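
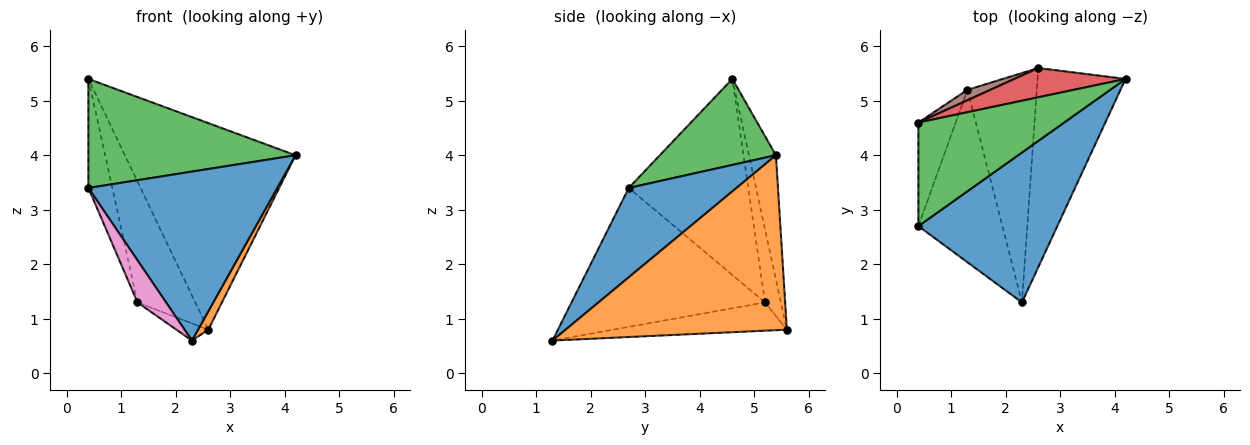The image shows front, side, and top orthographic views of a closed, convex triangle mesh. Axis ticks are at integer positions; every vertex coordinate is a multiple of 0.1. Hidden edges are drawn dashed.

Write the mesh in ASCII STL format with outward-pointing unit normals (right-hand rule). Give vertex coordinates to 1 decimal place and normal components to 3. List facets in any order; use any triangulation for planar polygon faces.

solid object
 facet normal 0.392 -0.688 0.610
  outer loop
   vertex 2.3 1.3 0.6
   vertex 4.2 5.4 4.0
   vertex 0.4 2.7 3.4
  endloop
 endfacet
 facet normal 0.893 -0.041 -0.449
  outer loop
   vertex 2.6 5.6 0.8
   vertex 4.2 5.4 4.0
   vertex 2.3 1.3 0.6
  endloop
 endfacet
 facet normal 0.376 -0.672 0.638
  outer loop
   vertex 0.4 4.6 5.4
   vertex 0.4 2.7 3.4
   vertex 4.2 5.4 4.0
  endloop
 endfacet
 facet normal -0.155 0.978 0.139
  outer loop
   vertex 0.4 4.6 5.4
   vertex 4.2 5.4 4.0
   vertex 2.6 5.6 0.8
  endloop
 endfacet
 facet normal -0.964 0.193 -0.183
  outer loop
   vertex 1.3 5.2 1.3
   vertex 0.4 2.7 3.4
   vertex 0.4 4.6 5.4
  endloop
 endfacet
 facet normal -0.264 0.961 0.083
  outer loop
   vertex 1.3 5.2 1.3
   vertex 0.4 4.6 5.4
   vertex 2.6 5.6 0.8
  endloop
 endfacet
 facet normal -0.849 -0.126 -0.513
  outer loop
   vertex 1.3 5.2 1.3
   vertex 2.3 1.3 0.6
   vertex 0.4 2.7 3.4
  endloop
 endfacet
 facet normal -0.377 0.069 -0.924
  outer loop
   vertex 1.3 5.2 1.3
   vertex 2.6 5.6 0.8
   vertex 2.3 1.3 0.6
  endloop
 endfacet
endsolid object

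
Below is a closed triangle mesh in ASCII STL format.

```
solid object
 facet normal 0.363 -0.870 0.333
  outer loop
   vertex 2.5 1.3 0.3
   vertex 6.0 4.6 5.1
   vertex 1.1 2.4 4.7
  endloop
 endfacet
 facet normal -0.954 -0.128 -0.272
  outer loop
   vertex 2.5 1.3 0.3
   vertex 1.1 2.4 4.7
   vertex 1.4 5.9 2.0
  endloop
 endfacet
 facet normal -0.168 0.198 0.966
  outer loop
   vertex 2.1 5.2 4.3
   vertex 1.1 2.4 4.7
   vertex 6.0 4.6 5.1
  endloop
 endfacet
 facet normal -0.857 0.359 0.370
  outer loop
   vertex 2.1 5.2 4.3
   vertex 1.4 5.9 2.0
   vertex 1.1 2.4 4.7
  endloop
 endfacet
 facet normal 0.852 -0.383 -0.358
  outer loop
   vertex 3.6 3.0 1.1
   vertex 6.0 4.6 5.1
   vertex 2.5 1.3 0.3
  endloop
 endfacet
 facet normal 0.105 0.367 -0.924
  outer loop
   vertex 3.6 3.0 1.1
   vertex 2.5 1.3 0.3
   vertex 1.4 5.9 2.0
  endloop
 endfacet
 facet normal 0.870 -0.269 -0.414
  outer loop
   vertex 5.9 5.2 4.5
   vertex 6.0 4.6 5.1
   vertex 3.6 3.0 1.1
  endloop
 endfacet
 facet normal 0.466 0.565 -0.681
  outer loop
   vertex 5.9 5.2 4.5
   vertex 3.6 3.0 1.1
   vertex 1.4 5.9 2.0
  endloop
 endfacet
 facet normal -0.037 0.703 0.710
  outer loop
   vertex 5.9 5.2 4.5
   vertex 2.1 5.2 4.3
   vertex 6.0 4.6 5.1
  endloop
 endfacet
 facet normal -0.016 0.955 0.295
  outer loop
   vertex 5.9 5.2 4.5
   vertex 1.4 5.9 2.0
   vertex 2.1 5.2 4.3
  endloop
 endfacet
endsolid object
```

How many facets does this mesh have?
10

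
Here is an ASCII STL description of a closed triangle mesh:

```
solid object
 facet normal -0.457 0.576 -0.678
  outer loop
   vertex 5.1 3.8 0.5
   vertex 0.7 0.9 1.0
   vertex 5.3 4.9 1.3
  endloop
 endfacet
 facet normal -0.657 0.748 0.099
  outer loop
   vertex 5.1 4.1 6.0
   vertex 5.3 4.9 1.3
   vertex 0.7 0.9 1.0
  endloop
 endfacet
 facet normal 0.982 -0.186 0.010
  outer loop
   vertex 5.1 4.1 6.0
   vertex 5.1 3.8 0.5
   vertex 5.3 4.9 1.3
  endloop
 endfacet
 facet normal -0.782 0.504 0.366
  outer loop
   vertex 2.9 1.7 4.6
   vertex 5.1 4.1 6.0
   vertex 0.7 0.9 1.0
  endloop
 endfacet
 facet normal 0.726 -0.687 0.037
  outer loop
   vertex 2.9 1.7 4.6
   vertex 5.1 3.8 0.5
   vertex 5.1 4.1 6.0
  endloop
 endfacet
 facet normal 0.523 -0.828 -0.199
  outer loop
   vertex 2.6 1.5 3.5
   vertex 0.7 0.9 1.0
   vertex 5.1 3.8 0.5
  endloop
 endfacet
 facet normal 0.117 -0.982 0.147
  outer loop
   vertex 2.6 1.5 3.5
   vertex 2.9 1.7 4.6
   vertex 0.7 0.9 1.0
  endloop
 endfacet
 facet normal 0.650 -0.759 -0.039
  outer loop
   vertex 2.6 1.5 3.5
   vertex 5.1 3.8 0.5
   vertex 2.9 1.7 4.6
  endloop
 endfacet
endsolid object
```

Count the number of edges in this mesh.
12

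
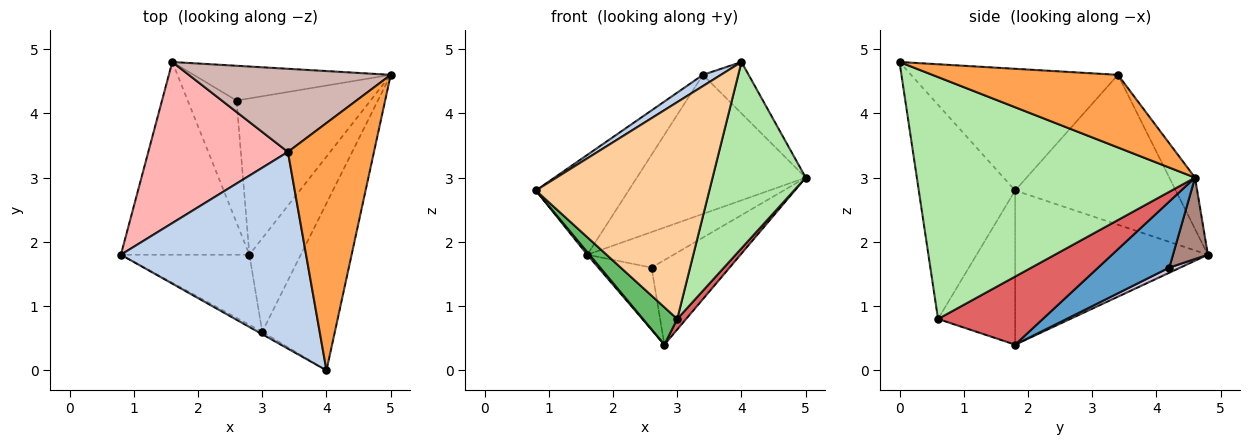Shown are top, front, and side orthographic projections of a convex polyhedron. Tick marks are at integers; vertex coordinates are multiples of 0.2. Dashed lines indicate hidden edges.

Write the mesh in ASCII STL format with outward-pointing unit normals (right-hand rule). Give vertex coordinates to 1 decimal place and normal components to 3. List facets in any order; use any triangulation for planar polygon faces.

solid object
 facet normal 0.398 0.437 -0.807
  outer loop
   vertex 2.6 4.2 1.6
   vertex 5.0 4.6 3.0
   vertex 2.8 1.8 0.4
  endloop
 endfacet
 facet normal -0.549 -0.048 0.835
  outer loop
   vertex 3.4 3.4 4.6
   vertex 0.8 1.8 2.8
   vertex 4.0 0.0 4.8
  endloop
 endfacet
 facet normal 0.637 0.157 0.755
  outer loop
   vertex 3.4 3.4 4.6
   vertex 4.0 0.0 4.8
   vertex 5.0 4.6 3.0
  endloop
 endfacet
 facet normal -0.486 -0.874 -0.010
  outer loop
   vertex 3.0 0.6 0.8
   vertex 4.0 0.0 4.8
   vertex 0.8 1.8 2.8
  endloop
 endfacet
 facet normal -0.727 -0.323 -0.606
  outer loop
   vertex 3.0 0.6 0.8
   vertex 0.8 1.8 2.8
   vertex 2.8 1.8 0.4
  endloop
 endfacet
 facet normal 0.912 -0.305 -0.274
  outer loop
   vertex 3.0 0.6 0.8
   vertex 5.0 4.6 3.0
   vertex 4.0 0.0 4.8
  endloop
 endfacet
 facet normal 0.796 -0.068 -0.601
  outer loop
   vertex 3.0 0.6 0.8
   vertex 2.8 1.8 0.4
   vertex 5.0 4.6 3.0
  endloop
 endfacet
 facet normal -0.674 0.389 0.628
  outer loop
   vertex 1.6 4.8 1.8
   vertex 0.8 1.8 2.8
   vertex 3.4 3.4 4.6
  endloop
 endfacet
 facet normal -0.768 -0.009 -0.640
  outer loop
   vertex 1.6 4.8 1.8
   vertex 2.8 1.8 0.4
   vertex 0.8 1.8 2.8
  endloop
 endfacet
 facet normal 0.093 0.451 -0.887
  outer loop
   vertex 1.6 4.8 1.8
   vertex 2.6 4.2 1.6
   vertex 2.8 1.8 0.4
  endloop
 endfacet
 facet normal 0.278 0.687 -0.672
  outer loop
   vertex 1.6 4.8 1.8
   vertex 5.0 4.6 3.0
   vertex 2.6 4.2 1.6
  endloop
 endfacet
 facet normal -0.130 0.851 0.509
  outer loop
   vertex 1.6 4.8 1.8
   vertex 3.4 3.4 4.6
   vertex 5.0 4.6 3.0
  endloop
 endfacet
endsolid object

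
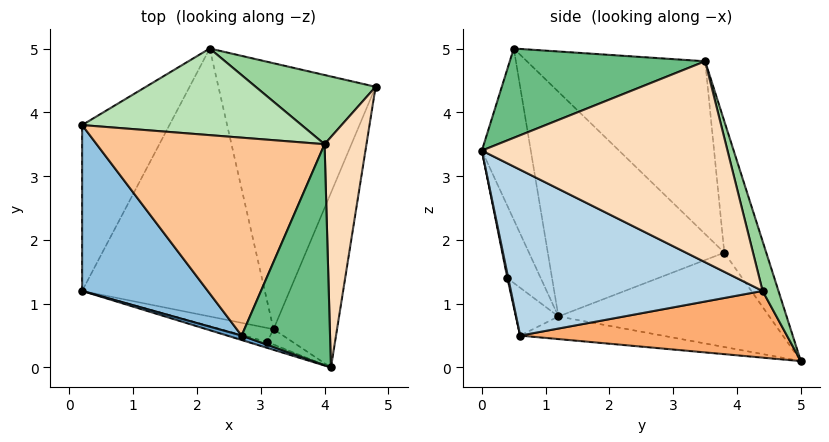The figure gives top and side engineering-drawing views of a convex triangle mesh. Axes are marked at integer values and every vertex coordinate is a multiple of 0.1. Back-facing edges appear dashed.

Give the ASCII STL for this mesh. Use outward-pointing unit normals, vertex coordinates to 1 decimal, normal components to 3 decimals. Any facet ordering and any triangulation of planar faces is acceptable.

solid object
 facet normal -0.310 -0.950 0.026
  outer loop
   vertex 2.7 0.5 5.0
   vertex 0.2 1.2 0.8
   vertex 4.1 0.0 3.4
  endloop
 endfacet
 facet normal -0.858 -0.185 0.480
  outer loop
   vertex 0.2 3.8 1.8
   vertex 0.2 1.2 0.8
   vertex 2.7 0.5 5.0
  endloop
 endfacet
 facet normal 0.888 -0.311 -0.340
  outer loop
   vertex 3.2 0.6 0.5
   vertex 4.8 4.4 1.2
   vertex 4.1 0.0 3.4
  endloop
 endfacet
 facet normal -0.710 0.253 -0.657
  outer loop
   vertex 2.2 5.0 0.1
   vertex 0.2 1.2 0.8
   vertex 0.2 3.8 1.8
  endloop
 endfacet
 facet normal -0.122 -0.117 -0.986
  outer loop
   vertex 2.2 5.0 0.1
   vertex 3.2 0.6 0.5
   vertex 0.2 1.2 0.8
  endloop
 endfacet
 facet normal 0.391 0.005 -0.921
  outer loop
   vertex 2.2 5.0 0.1
   vertex 4.8 4.4 1.2
   vertex 3.2 0.6 0.5
  endloop
 endfacet
 facet normal -0.576 0.300 0.760
  outer loop
   vertex 4.0 3.5 4.8
   vertex 0.2 3.8 1.8
   vertex 2.7 0.5 5.0
  endloop
 endfacet
 facet normal 0.978 -0.054 0.204
  outer loop
   vertex 4.0 3.5 4.8
   vertex 4.1 0.0 3.4
   vertex 4.8 4.4 1.2
  endloop
 endfacet
 facet normal 0.688 -0.253 0.681
  outer loop
   vertex 4.0 3.5 4.8
   vertex 2.7 0.5 5.0
   vertex 4.1 0.0 3.4
  endloop
 endfacet
 facet normal 0.109 0.958 0.264
  outer loop
   vertex 4.0 3.5 4.8
   vertex 4.8 4.4 1.2
   vertex 2.2 5.0 0.1
  endloop
 endfacet
 facet normal -0.223 0.901 0.373
  outer loop
   vertex 4.0 3.5 4.8
   vertex 2.2 5.0 0.1
   vertex 0.2 3.8 1.8
  endloop
 endfacet
 facet normal -0.252 -0.965 -0.067
  outer loop
   vertex 3.1 0.4 1.4
   vertex 4.1 0.0 3.4
   vertex 0.2 1.2 0.8
  endloop
 endfacet
 facet normal -0.213 -0.948 -0.234
  outer loop
   vertex 3.1 0.4 1.4
   vertex 0.2 1.2 0.8
   vertex 3.2 0.6 0.5
  endloop
 endfacet
 facet normal 0.036 -0.976 -0.213
  outer loop
   vertex 3.1 0.4 1.4
   vertex 3.2 0.6 0.5
   vertex 4.1 0.0 3.4
  endloop
 endfacet
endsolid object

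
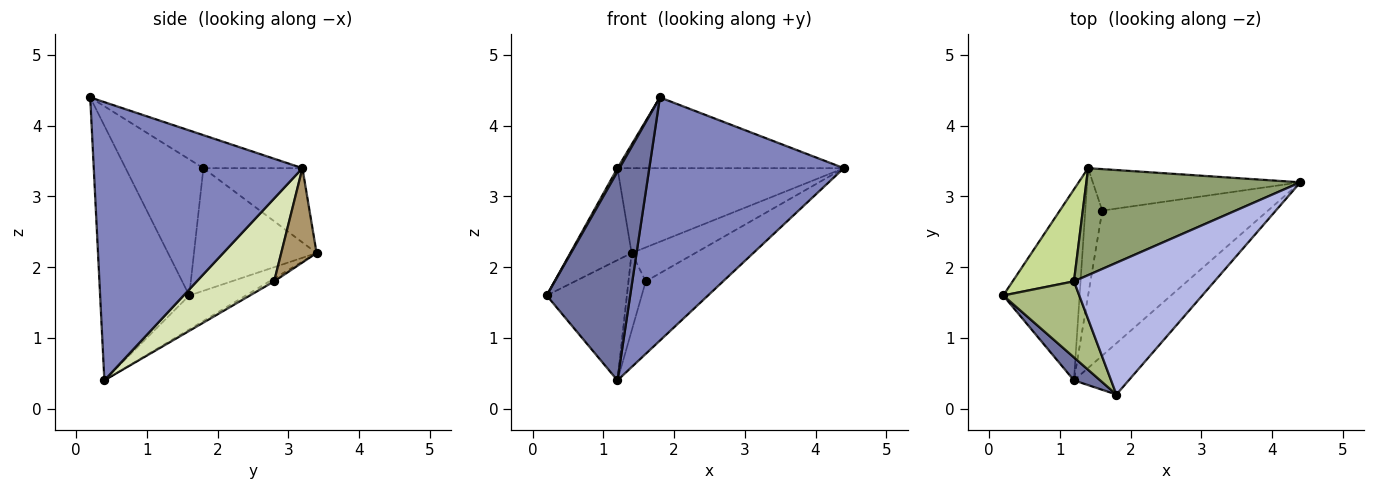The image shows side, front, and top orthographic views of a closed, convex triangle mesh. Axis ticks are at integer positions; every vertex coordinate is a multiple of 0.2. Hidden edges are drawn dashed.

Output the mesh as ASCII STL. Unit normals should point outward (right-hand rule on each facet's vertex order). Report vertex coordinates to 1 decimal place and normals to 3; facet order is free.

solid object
 facet normal -0.728 -0.682 0.075
  outer loop
   vertex 1.2 0.4 0.4
   vertex 1.8 0.2 4.4
   vertex 0.2 1.6 1.6
  endloop
 endfacet
 facet normal 0.724 -0.675 -0.142
  outer loop
   vertex 1.2 0.4 0.4
   vertex 4.4 3.2 3.4
   vertex 1.8 0.2 4.4
  endloop
 endfacet
 facet normal -0.352 0.499 -0.792
  outer loop
   vertex 1.4 3.4 2.2
   vertex 1.2 0.4 0.4
   vertex 0.2 1.6 1.6
  endloop
 endfacet
 facet normal -0.203 0.463 0.863
  outer loop
   vertex 1.2 1.8 3.4
   vertex 1.8 0.2 4.4
   vertex 4.4 3.2 3.4
  endloop
 endfacet
 facet normal -0.262 0.600 0.756
  outer loop
   vertex 1.2 1.8 3.4
   vertex 4.4 3.2 3.4
   vertex 1.4 3.4 2.2
  endloop
 endfacet
 facet normal -0.873 -0.023 0.487
  outer loop
   vertex 1.2 1.8 3.4
   vertex 0.2 1.6 1.6
   vertex 1.8 0.2 4.4
  endloop
 endfacet
 facet normal -0.816 0.408 0.408
  outer loop
   vertex 1.2 1.8 3.4
   vertex 1.4 3.4 2.2
   vertex 0.2 1.6 1.6
  endloop
 endfacet
 facet normal 0.408 0.408 -0.816
  outer loop
   vertex 1.6 2.8 1.8
   vertex 4.4 3.2 3.4
   vertex 1.2 0.4 0.4
  endloop
 endfacet
 facet normal 0.332 0.597 -0.730
  outer loop
   vertex 1.6 2.8 1.8
   vertex 1.4 3.4 2.2
   vertex 4.4 3.2 3.4
  endloop
 endfacet
 facet normal -0.141 0.516 -0.845
  outer loop
   vertex 1.6 2.8 1.8
   vertex 1.2 0.4 0.4
   vertex 1.4 3.4 2.2
  endloop
 endfacet
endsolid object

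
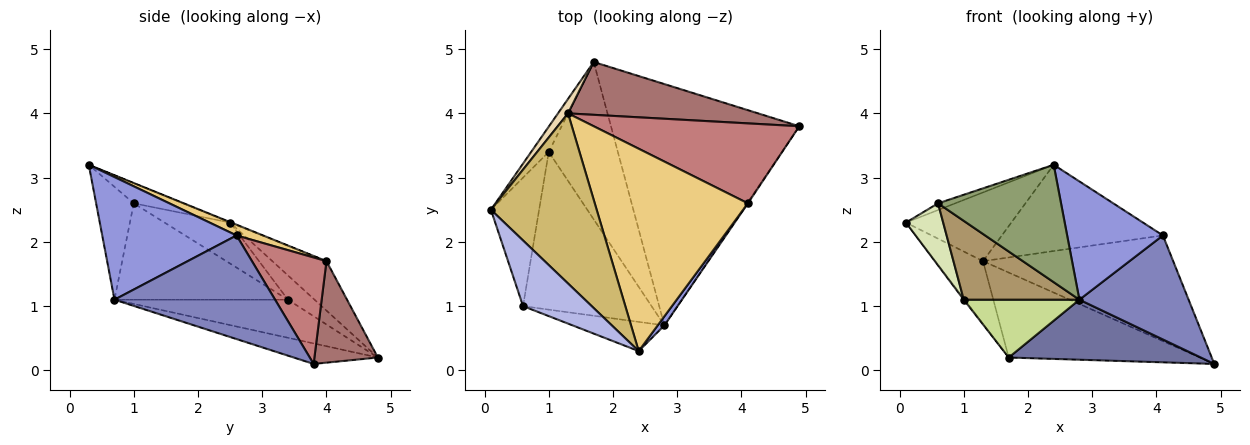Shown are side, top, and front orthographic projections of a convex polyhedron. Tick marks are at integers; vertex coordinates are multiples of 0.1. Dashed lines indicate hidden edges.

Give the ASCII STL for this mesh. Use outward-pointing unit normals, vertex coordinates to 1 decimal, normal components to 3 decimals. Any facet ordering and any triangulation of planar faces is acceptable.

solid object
 facet normal -0.105 -0.240 -0.965
  outer loop
   vertex 2.8 0.7 1.1
   vertex 1.7 4.8 0.2
   vertex 4.9 3.8 0.1
  endloop
 endfacet
 facet normal 0.827 -0.562 -0.007
  outer loop
   vertex 4.1 2.6 2.1
   vertex 2.8 0.7 1.1
   vertex 4.9 3.8 0.1
  endloop
 endfacet
 facet normal 0.813 -0.580 0.044
  outer loop
   vertex 4.1 2.6 2.1
   vertex 2.4 0.3 3.2
   vertex 2.8 0.7 1.1
  endloop
 endfacet
 facet normal -0.280 0.098 0.955
  outer loop
   vertex 0.6 1.0 2.6
   vertex 2.4 0.3 3.2
   vertex 0.1 2.5 2.3
  endloop
 endfacet
 facet normal -0.285 -0.930 -0.231
  outer loop
   vertex 0.6 1.0 2.6
   vertex 2.8 0.7 1.1
   vertex 2.4 0.3 3.2
  endloop
 endfacet
 facet normal -0.810 0.028 -0.586
  outer loop
   vertex 1.0 3.4 1.1
   vertex 0.1 2.5 2.3
   vertex 1.7 4.8 0.2
  endloop
 endfacet
 facet normal -0.459 -0.306 -0.834
  outer loop
   vertex 1.0 3.4 1.1
   vertex 1.7 4.8 0.2
   vertex 2.8 0.7 1.1
  endloop
 endfacet
 facet normal -0.608 -0.346 -0.715
  outer loop
   vertex 1.0 3.4 1.1
   vertex 0.6 1.0 2.6
   vertex 0.1 2.5 2.3
  endloop
 endfacet
 facet normal -0.557 -0.371 -0.743
  outer loop
   vertex 1.0 3.4 1.1
   vertex 2.8 0.7 1.1
   vertex 0.6 1.0 2.6
  endloop
 endfacet
 facet normal -0.005 0.375 0.927
  outer loop
   vertex 1.3 4.0 1.7
   vertex 0.1 2.5 2.3
   vertex 2.4 0.3 3.2
  endloop
 endfacet
 facet normal 0.065 0.391 0.918
  outer loop
   vertex 1.3 4.0 1.7
   vertex 2.4 0.3 3.2
   vertex 4.1 2.6 2.1
  endloop
 endfacet
 facet normal -0.742 0.654 0.151
  outer loop
   vertex 1.3 4.0 1.7
   vertex 1.7 4.8 0.2
   vertex 0.1 2.5 2.3
  endloop
 endfacet
 facet normal 0.271 0.817 0.508
  outer loop
   vertex 1.3 4.0 1.7
   vertex 4.9 3.8 0.1
   vertex 1.7 4.8 0.2
  endloop
 endfacet
 facet normal 0.298 0.761 0.576
  outer loop
   vertex 1.3 4.0 1.7
   vertex 4.1 2.6 2.1
   vertex 4.9 3.8 0.1
  endloop
 endfacet
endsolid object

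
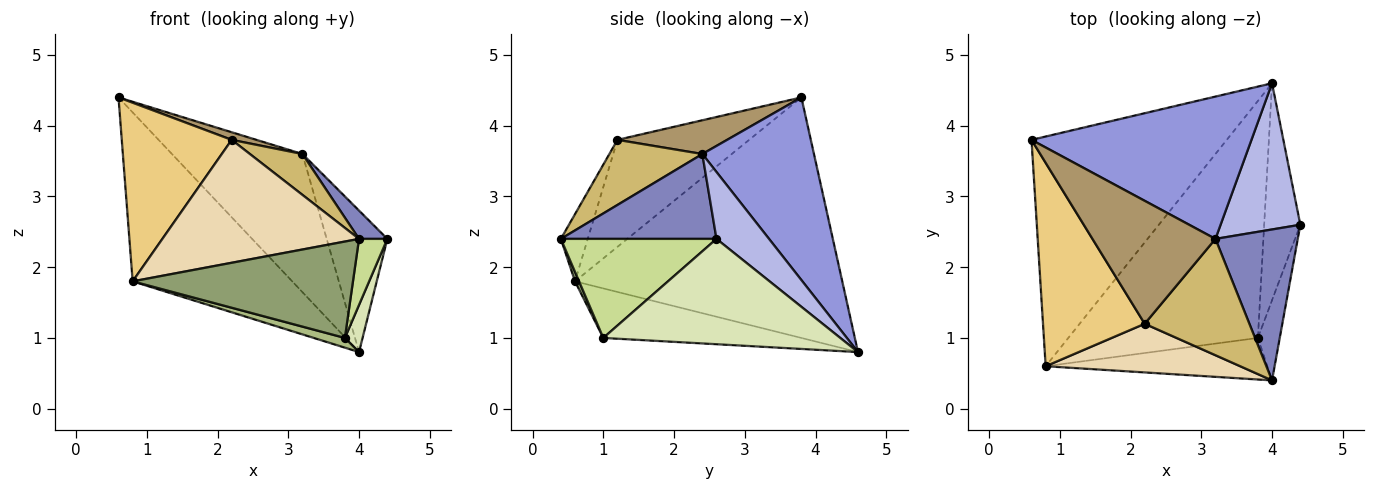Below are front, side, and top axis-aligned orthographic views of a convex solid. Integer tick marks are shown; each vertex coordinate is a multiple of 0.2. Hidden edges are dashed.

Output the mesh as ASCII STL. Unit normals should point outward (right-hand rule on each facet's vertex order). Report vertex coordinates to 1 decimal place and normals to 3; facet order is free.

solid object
 facet normal -0.704 0.421 -0.572
  outer loop
   vertex 0.8 0.6 1.8
   vertex 0.6 3.8 4.4
   vertex 4.0 4.6 0.8
  endloop
 endfacet
 facet normal 0.712 -0.129 0.690
  outer loop
   vertex 3.2 2.4 3.6
   vertex 4.0 0.4 2.4
   vertex 4.4 2.6 2.4
  endloop
 endfacet
 facet normal 0.512 0.598 0.616
  outer loop
   vertex 3.2 2.4 3.6
   vertex 4.0 4.6 0.8
   vertex 0.6 3.8 4.4
  endloop
 endfacet
 facet normal 0.516 0.596 0.615
  outer loop
   vertex 3.2 2.4 3.6
   vertex 4.4 2.6 2.4
   vertex 4.0 4.6 0.8
  endloop
 endfacet
 facet normal 0.017 -0.918 -0.396
  outer loop
   vertex 3.8 1.0 1.0
   vertex 4.0 0.4 2.4
   vertex 0.8 0.6 1.8
  endloop
 endfacet
 facet normal -0.253 -0.040 -0.967
  outer loop
   vertex 3.8 1.0 1.0
   vertex 0.8 0.6 1.8
   vertex 4.0 4.6 0.8
  endloop
 endfacet
 facet normal 0.961 -0.175 -0.212
  outer loop
   vertex 3.8 1.0 1.0
   vertex 4.4 2.6 2.4
   vertex 4.0 0.4 2.4
  endloop
 endfacet
 facet normal 0.943 -0.070 -0.324
  outer loop
   vertex 3.8 1.0 1.0
   vertex 4.0 4.6 0.8
   vertex 4.4 2.6 2.4
  endloop
 endfacet
 facet normal 0.264 -0.060 0.963
  outer loop
   vertex 2.2 1.2 3.8
   vertex 3.2 2.4 3.6
   vertex 0.6 3.8 4.4
  endloop
 endfacet
 facet normal 0.506 -0.286 0.814
  outer loop
   vertex 2.2 1.2 3.8
   vertex 4.0 0.4 2.4
   vertex 3.2 2.4 3.6
  endloop
 endfacet
 facet normal -0.620 -0.518 0.589
  outer loop
   vertex 2.2 1.2 3.8
   vertex 0.6 3.8 4.4
   vertex 0.8 0.6 1.8
  endloop
 endfacet
 facet normal -0.126 -0.922 0.365
  outer loop
   vertex 2.2 1.2 3.8
   vertex 0.8 0.6 1.8
   vertex 4.0 0.4 2.4
  endloop
 endfacet
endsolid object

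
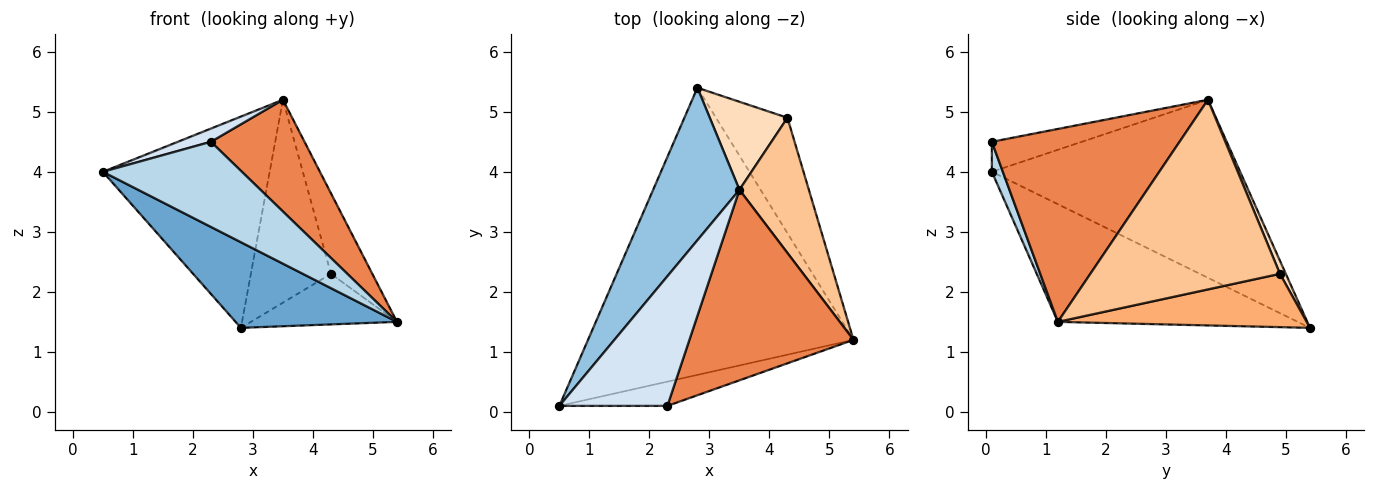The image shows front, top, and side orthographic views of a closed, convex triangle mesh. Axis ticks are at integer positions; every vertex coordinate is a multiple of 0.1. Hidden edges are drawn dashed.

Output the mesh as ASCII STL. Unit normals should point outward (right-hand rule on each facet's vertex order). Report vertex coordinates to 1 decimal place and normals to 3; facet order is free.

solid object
 facet normal -0.391 -0.263 -0.882
  outer loop
   vertex 2.8 5.4 1.4
   vertex 5.4 1.2 1.5
   vertex 0.5 0.1 4.0
  endloop
 endfacet
 facet normal -0.770 0.517 0.373
  outer loop
   vertex 3.5 3.7 5.2
   vertex 2.8 5.4 1.4
   vertex 0.5 0.1 4.0
  endloop
 endfacet
 facet normal 0.076 -0.959 -0.273
  outer loop
   vertex 2.3 0.1 4.5
   vertex 0.5 0.1 4.0
   vertex 5.4 1.2 1.5
  endloop
 endfacet
 facet normal -0.266 -0.098 0.959
  outer loop
   vertex 2.3 0.1 4.5
   vertex 3.5 3.7 5.2
   vertex 0.5 0.1 4.0
  endloop
 endfacet
 facet normal 0.712 -0.355 0.606
  outer loop
   vertex 2.3 0.1 4.5
   vertex 5.4 1.2 1.5
   vertex 3.5 3.7 5.2
  endloop
 endfacet
 facet normal 0.564 0.331 -0.756
  outer loop
   vertex 4.3 4.9 2.3
   vertex 5.4 1.2 1.5
   vertex 2.8 5.4 1.4
  endloop
 endfacet
 facet normal 0.920 0.201 0.337
  outer loop
   vertex 4.3 4.9 2.3
   vertex 3.5 3.7 5.2
   vertex 5.4 1.2 1.5
  endloop
 endfacet
 facet normal 0.067 0.915 0.397
  outer loop
   vertex 4.3 4.9 2.3
   vertex 2.8 5.4 1.4
   vertex 3.5 3.7 5.2
  endloop
 endfacet
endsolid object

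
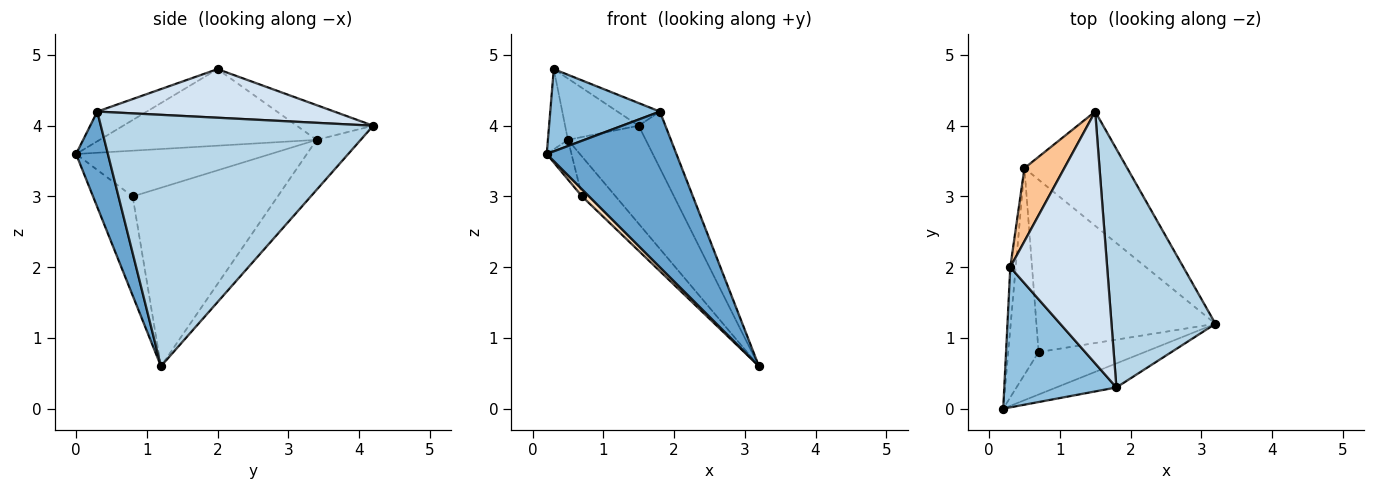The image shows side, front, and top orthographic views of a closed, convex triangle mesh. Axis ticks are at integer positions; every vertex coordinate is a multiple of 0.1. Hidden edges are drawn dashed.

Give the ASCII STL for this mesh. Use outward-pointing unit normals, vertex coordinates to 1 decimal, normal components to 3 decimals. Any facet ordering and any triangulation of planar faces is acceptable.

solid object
 facet normal 0.236 -0.960 -0.148
  outer loop
   vertex 1.8 0.3 4.2
   vertex 0.2 0.0 3.6
   vertex 3.2 1.2 0.6
  endloop
 endfacet
 facet normal -0.223 -0.493 0.841
  outer loop
   vertex 1.8 0.3 4.2
   vertex 0.3 2.0 4.8
   vertex 0.2 0.0 3.6
  endloop
 endfacet
 facet normal 0.920 0.090 0.380
  outer loop
   vertex 1.8 0.3 4.2
   vertex 3.2 1.2 0.6
   vertex 1.5 4.2 4.0
  endloop
 endfacet
 facet normal 0.447 0.080 0.891
  outer loop
   vertex 1.8 0.3 4.2
   vertex 1.5 4.2 4.0
   vertex 0.3 2.0 4.8
  endloop
 endfacet
 facet normal -0.346 0.611 -0.712
  outer loop
   vertex 0.5 3.4 3.8
   vertex 1.5 4.2 4.0
   vertex 3.2 1.2 0.6
  endloop
 endfacet
 facet normal -0.993 0.092 -0.070
  outer loop
   vertex 0.5 3.4 3.8
   vertex 0.2 0.0 3.6
   vertex 0.3 2.0 4.8
  endloop
 endfacet
 facet normal -0.555 0.535 0.637
  outer loop
   vertex 0.5 3.4 3.8
   vertex 0.3 2.0 4.8
   vertex 1.5 4.2 4.0
  endloop
 endfacet
 facet normal -0.677 -0.121 -0.726
  outer loop
   vertex 0.7 0.8 3.0
   vertex 3.2 1.2 0.6
   vertex 0.2 0.0 3.6
  endloop
 endfacet
 facet normal -0.829 0.105 -0.550
  outer loop
   vertex 0.7 0.8 3.0
   vertex 0.2 0.0 3.6
   vertex 0.5 3.4 3.8
  endloop
 endfacet
 facet normal -0.697 0.161 -0.699
  outer loop
   vertex 0.7 0.8 3.0
   vertex 0.5 3.4 3.8
   vertex 3.2 1.2 0.6
  endloop
 endfacet
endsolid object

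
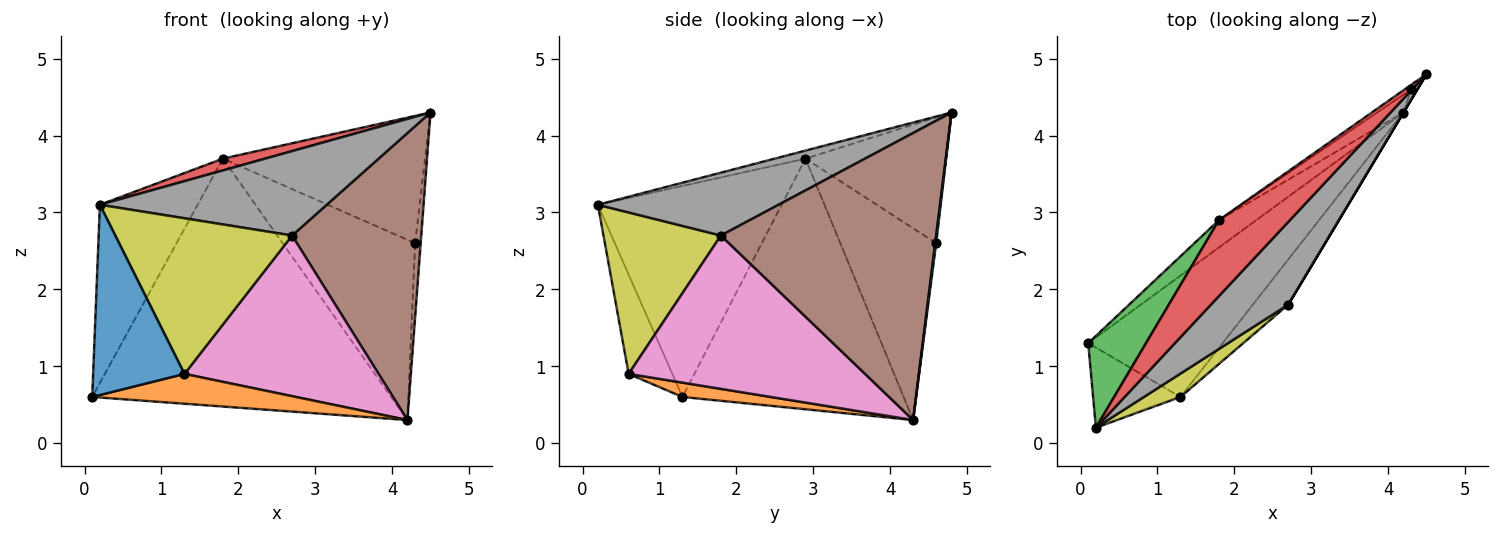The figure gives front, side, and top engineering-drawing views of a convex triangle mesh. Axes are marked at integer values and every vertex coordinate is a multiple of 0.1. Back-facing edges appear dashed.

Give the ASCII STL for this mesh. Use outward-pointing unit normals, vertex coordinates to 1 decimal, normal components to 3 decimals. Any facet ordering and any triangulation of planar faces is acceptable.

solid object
 facet normal -0.403 -0.843 -0.355
  outer loop
   vertex 1.3 0.6 0.9
   vertex 0.2 0.2 3.1
   vertex 0.1 1.3 0.6
  endloop
 endfacet
 facet normal 0.103 -0.237 -0.966
  outer loop
   vertex 1.3 0.6 0.9
   vertex 0.1 1.3 0.6
   vertex 4.2 4.3 0.3
  endloop
 endfacet
 facet normal -0.858 0.456 0.235
  outer loop
   vertex 1.8 2.9 3.7
   vertex 0.1 1.3 0.6
   vertex 0.2 0.2 3.1
  endloop
 endfacet
 facet normal -0.111 -0.153 0.982
  outer loop
   vertex 1.8 2.9 3.7
   vertex 0.2 0.2 3.1
   vertex 4.5 4.8 4.3
  endloop
 endfacet
 facet normal -0.592 0.801 -0.088
  outer loop
   vertex 1.8 2.9 3.7
   vertex 4.2 4.3 0.3
   vertex 0.1 1.3 0.6
  endloop
 endfacet
 facet normal 0.857 -0.514 0.000
  outer loop
   vertex 2.7 1.8 2.7
   vertex 4.2 4.3 0.3
   vertex 4.5 4.8 4.3
  endloop
 endfacet
 facet normal 0.761 -0.625 -0.175
  outer loop
   vertex 2.7 1.8 2.7
   vertex 1.3 0.6 0.9
   vertex 4.2 4.3 0.3
  endloop
 endfacet
 facet normal 0.495 -0.621 0.608
  outer loop
   vertex 2.7 1.8 2.7
   vertex 4.5 4.8 4.3
   vertex 0.2 0.2 3.1
  endloop
 endfacet
 facet normal 0.549 -0.827 0.124
  outer loop
   vertex 2.7 1.8 2.7
   vertex 0.2 0.2 3.1
   vertex 1.3 0.6 0.9
  endloop
 endfacet
 facet normal 0.168 0.976 -0.135
  outer loop
   vertex 4.3 4.6 2.6
   vertex 4.5 4.8 4.3
   vertex 4.2 4.3 0.3
  endloop
 endfacet
 facet normal -0.571 0.821 -0.029
  outer loop
   vertex 4.3 4.6 2.6
   vertex 1.8 2.9 3.7
   vertex 4.5 4.8 4.3
  endloop
 endfacet
 facet normal -0.584 0.808 -0.080
  outer loop
   vertex 4.3 4.6 2.6
   vertex 4.2 4.3 0.3
   vertex 1.8 2.9 3.7
  endloop
 endfacet
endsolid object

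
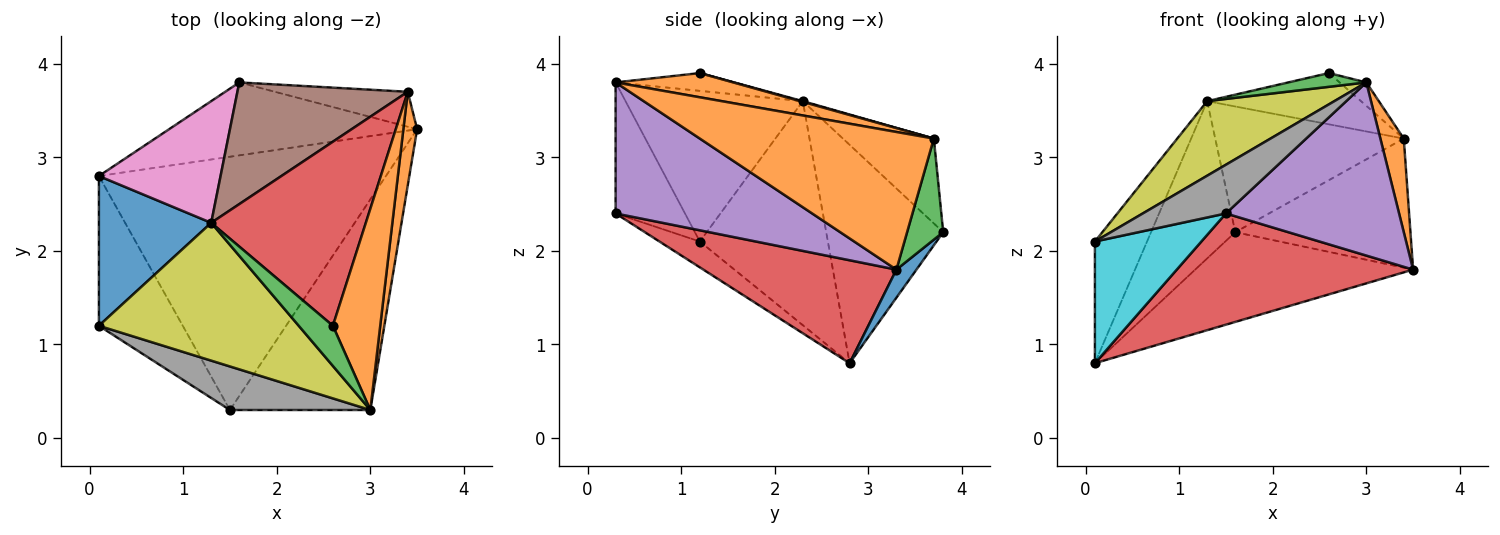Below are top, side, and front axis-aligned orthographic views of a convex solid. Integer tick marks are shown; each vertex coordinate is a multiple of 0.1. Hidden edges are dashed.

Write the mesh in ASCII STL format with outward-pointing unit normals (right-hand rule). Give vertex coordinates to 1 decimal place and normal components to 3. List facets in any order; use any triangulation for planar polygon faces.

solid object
 facet normal 0.071 0.774 -0.629
  outer loop
   vertex 1.6 3.8 2.2
   vertex 3.5 3.3 1.8
   vertex 0.1 2.8 0.8
  endloop
 endfacet
 facet normal 0.990 -0.099 0.099
  outer loop
   vertex 3.4 3.7 3.2
   vertex 3.0 0.3 3.8
   vertex 3.5 3.3 1.8
  endloop
 endfacet
 facet normal 0.195 0.947 -0.257
  outer loop
   vertex 3.4 3.7 3.2
   vertex 3.5 3.3 1.8
   vertex 1.6 3.8 2.2
  endloop
 endfacet
 facet normal 0.312 -0.382 -0.870
  outer loop
   vertex 1.5 0.3 2.4
   vertex 0.1 2.8 0.8
   vertex 3.5 3.3 1.8
  endloop
 endfacet
 facet normal 0.585 -0.515 -0.627
  outer loop
   vertex 1.5 0.3 2.4
   vertex 3.5 3.3 1.8
   vertex 3.0 0.3 3.8
  endloop
 endfacet
 facet normal -0.327 0.679 0.657
  outer loop
   vertex 1.3 2.3 3.6
   vertex 3.4 3.7 3.2
   vertex 1.6 3.8 2.2
  endloop
 endfacet
 facet normal -0.739 0.532 0.412
  outer loop
   vertex 1.3 2.3 3.6
   vertex 1.6 3.8 2.2
   vertex 0.1 2.8 0.8
  endloop
 endfacet
 facet normal -0.528 -0.633 0.566
  outer loop
   vertex 0.1 1.2 2.1
   vertex 1.5 0.3 2.4
   vertex 3.0 0.3 3.8
  endloop
 endfacet
 facet normal -0.553 -0.397 0.733
  outer loop
   vertex 0.1 1.2 2.1
   vertex 3.0 0.3 3.8
   vertex 1.3 2.3 3.6
  endloop
 endfacet
 facet normal -0.233 -0.613 -0.755
  outer loop
   vertex 0.1 1.2 2.1
   vertex 0.1 2.8 0.8
   vertex 1.5 0.3 2.4
  endloop
 endfacet
 facet normal -0.840 0.342 0.421
  outer loop
   vertex 0.1 1.2 2.1
   vertex 1.3 2.3 3.6
   vertex 0.1 2.8 0.8
  endloop
 endfacet
 facet normal 0.453 0.103 0.886
  outer loop
   vertex 2.6 1.2 3.9
   vertex 3.0 0.3 3.8
   vertex 3.4 3.7 3.2
  endloop
 endfacet
 facet normal -0.442 -0.291 0.849
  outer loop
   vertex 2.6 1.2 3.9
   vertex 1.3 2.3 3.6
   vertex 3.0 0.3 3.8
  endloop
 endfacet
 facet normal 0.005 0.268 0.963
  outer loop
   vertex 2.6 1.2 3.9
   vertex 3.4 3.7 3.2
   vertex 1.3 2.3 3.6
  endloop
 endfacet
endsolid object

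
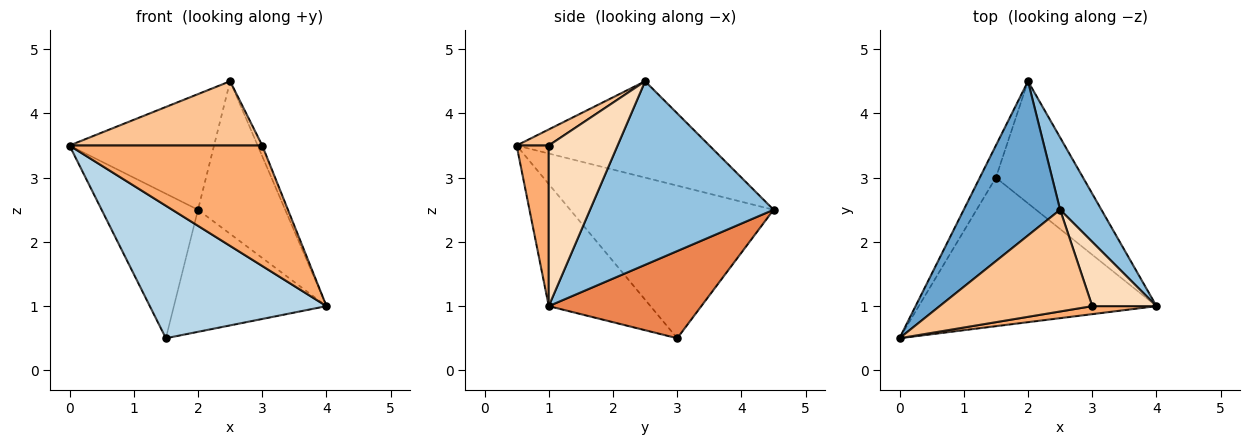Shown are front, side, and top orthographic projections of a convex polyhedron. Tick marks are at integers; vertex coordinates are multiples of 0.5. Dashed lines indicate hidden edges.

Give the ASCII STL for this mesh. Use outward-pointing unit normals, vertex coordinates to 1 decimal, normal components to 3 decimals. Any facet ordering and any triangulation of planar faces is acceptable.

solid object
 facet normal -0.625 0.469 0.625
  outer loop
   vertex 2.5 2.5 4.5
   vertex 2.0 4.5 2.5
   vertex 0.0 0.5 3.5
  endloop
 endfacet
 facet normal 0.885 0.420 0.199
  outer loop
   vertex 2.5 2.5 4.5
   vertex 4.0 1.0 1.0
   vertex 2.0 4.5 2.5
  endloop
 endfacet
 facet normal -0.358 -0.622 -0.697
  outer loop
   vertex 1.5 3.0 0.5
   vertex 4.0 1.0 1.0
   vertex 0.0 0.5 3.5
  endloop
 endfacet
 facet normal -0.900 0.426 -0.095
  outer loop
   vertex 1.5 3.0 0.5
   vertex 0.0 0.5 3.5
   vertex 2.0 4.5 2.5
  endloop
 endfacet
 facet normal 0.577 0.577 -0.577
  outer loop
   vertex 1.5 3.0 0.5
   vertex 2.0 4.5 2.5
   vertex 4.0 1.0 1.0
  endloop
 endfacet
 facet normal 0.164 -0.984 0.066
  outer loop
   vertex 3.0 1.0 3.5
   vertex 0.0 0.5 3.5
   vertex 4.0 1.0 1.0
  endloop
 endfacet
 facet normal 0.089 -0.532 0.842
  outer loop
   vertex 3.0 1.0 3.5
   vertex 2.5 2.5 4.5
   vertex 0.0 0.5 3.5
  endloop
 endfacet
 facet normal 0.927 0.062 0.371
  outer loop
   vertex 3.0 1.0 3.5
   vertex 4.0 1.0 1.0
   vertex 2.5 2.5 4.5
  endloop
 endfacet
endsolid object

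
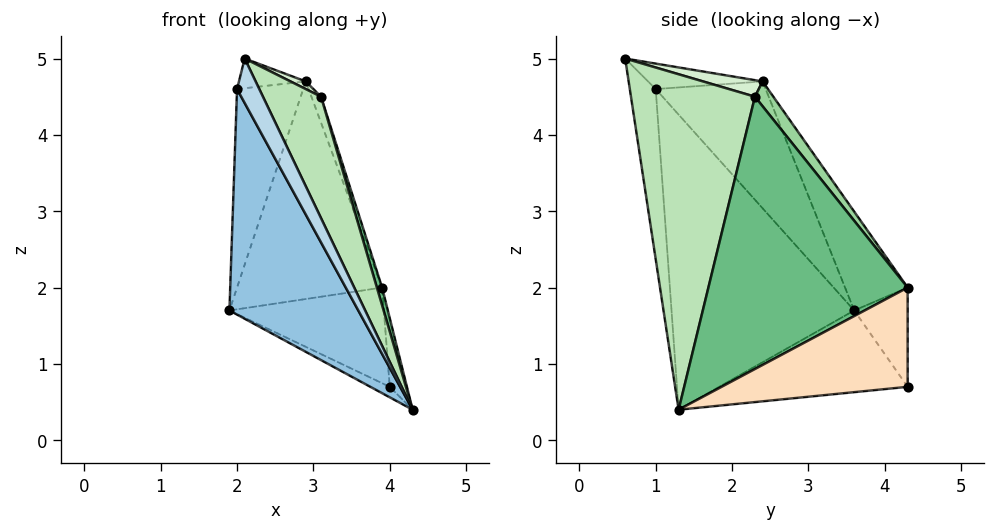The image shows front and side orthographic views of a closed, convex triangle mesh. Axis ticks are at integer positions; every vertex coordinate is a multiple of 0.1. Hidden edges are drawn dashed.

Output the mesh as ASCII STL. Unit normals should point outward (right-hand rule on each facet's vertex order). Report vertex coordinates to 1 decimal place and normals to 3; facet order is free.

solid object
 facet normal -0.442 0.045 -0.896
  outer loop
   vertex 4.0 4.3 0.7
   vertex 4.3 1.3 0.4
   vertex 1.9 3.6 1.7
  endloop
 endfacet
 facet normal -0.734 -0.518 -0.439
  outer loop
   vertex 2.0 1.0 4.6
   vertex 1.9 3.6 1.7
   vertex 4.3 1.3 0.4
  endloop
 endfacet
 facet normal -0.689 -0.592 -0.419
  outer loop
   vertex 2.0 1.0 4.6
   vertex 4.3 1.3 0.4
   vertex 2.1 0.6 5.0
  endloop
 endfacet
 facet normal -0.769 0.463 0.441
  outer loop
   vertex 2.0 1.0 4.6
   vertex 2.9 2.4 4.7
   vertex 1.9 3.6 1.7
  endloop
 endfacet
 facet normal -0.701 0.409 0.584
  outer loop
   vertex 2.0 1.0 4.6
   vertex 2.1 0.6 5.0
   vertex 2.9 2.4 4.7
  endloop
 endfacet
 facet normal -0.327 0.945 -0.025
  outer loop
   vertex 3.9 4.3 2.0
   vertex 4.0 4.3 0.7
   vertex 1.9 3.6 1.7
  endloop
 endfacet
 facet normal -0.355 0.821 0.447
  outer loop
   vertex 3.9 4.3 2.0
   vertex 1.9 3.6 1.7
   vertex 2.9 2.4 4.7
  endloop
 endfacet
 facet normal 0.993 0.092 0.076
  outer loop
   vertex 3.9 4.3 2.0
   vertex 4.3 1.3 0.4
   vertex 4.0 4.3 0.7
  endloop
 endfacet
 facet normal 0.958 -0.025 0.286
  outer loop
   vertex 3.1 2.3 4.5
   vertex 4.3 1.3 0.4
   vertex 3.9 4.3 2.0
  endloop
 endfacet
 facet normal 0.741 0.388 0.548
  outer loop
   vertex 3.1 2.3 4.5
   vertex 3.9 4.3 2.0
   vertex 2.9 2.4 4.7
  endloop
 endfacet
 facet normal 0.850 -0.398 0.346
  outer loop
   vertex 3.1 2.3 4.5
   vertex 2.1 0.6 5.0
   vertex 4.3 1.3 0.4
  endloop
 endfacet
 facet normal 0.654 -0.168 0.738
  outer loop
   vertex 3.1 2.3 4.5
   vertex 2.9 2.4 4.7
   vertex 2.1 0.6 5.0
  endloop
 endfacet
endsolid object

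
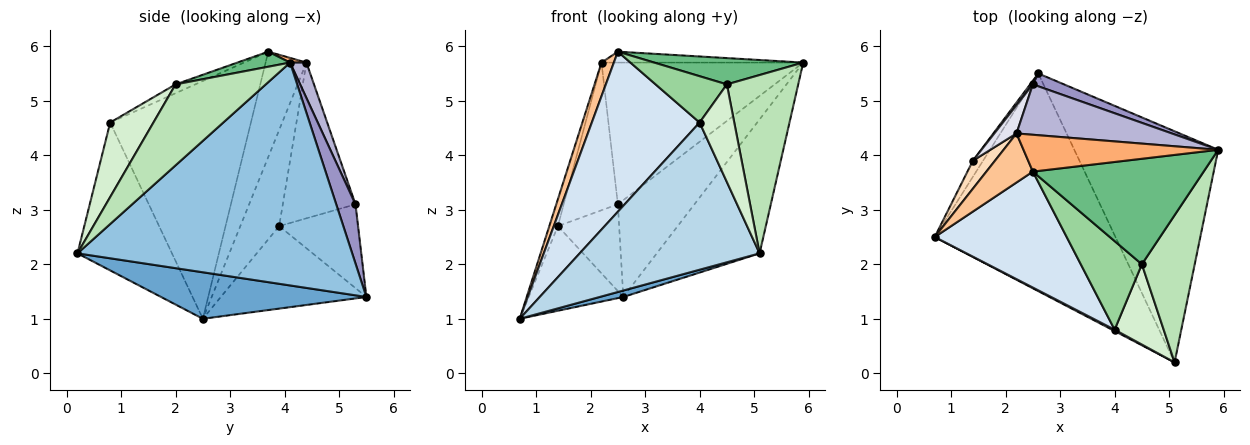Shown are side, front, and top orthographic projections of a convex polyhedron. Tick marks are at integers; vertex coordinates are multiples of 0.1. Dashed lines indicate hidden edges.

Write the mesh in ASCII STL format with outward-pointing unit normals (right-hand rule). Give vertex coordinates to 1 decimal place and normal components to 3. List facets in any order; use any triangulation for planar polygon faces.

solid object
 facet normal 0.249 -0.029 -0.968
  outer loop
   vertex 2.6 5.5 1.4
   vertex 5.1 0.2 2.2
   vertex 0.7 2.5 1.0
  endloop
 endfacet
 facet normal 0.801 0.300 -0.517
  outer loop
   vertex 2.6 5.5 1.4
   vertex 5.9 4.1 5.7
   vertex 5.1 0.2 2.2
  endloop
 endfacet
 facet normal -0.465 -0.885 0.008
  outer loop
   vertex 4.0 0.8 4.6
   vertex 0.7 2.5 1.0
   vertex 5.1 0.2 2.2
  endloop
 endfacet
 facet normal -0.726 -0.556 0.403
  outer loop
   vertex 4.0 0.8 4.6
   vertex 2.5 3.7 5.9
   vertex 0.7 2.5 1.0
  endloop
 endfacet
 facet normal -0.834 0.542 -0.103
  outer loop
   vertex 1.4 3.9 2.7
   vertex 2.6 5.5 1.4
   vertex 0.7 2.5 1.0
  endloop
 endfacet
 facet normal 0.023 0.284 0.959
  outer loop
   vertex 2.2 4.4 5.7
   vertex 2.5 3.7 5.9
   vertex 5.9 4.1 5.7
  endloop
 endfacet
 facet normal -0.882 -0.267 0.389
  outer loop
   vertex 2.2 4.4 5.7
   vertex 0.7 2.5 1.0
   vertex 2.5 3.7 5.9
  endloop
 endfacet
 facet normal -0.953 0.210 0.219
  outer loop
   vertex 2.2 4.4 5.7
   vertex 1.4 3.9 2.7
   vertex 0.7 2.5 1.0
  endloop
 endfacet
 facet normal 0.085 -0.241 0.967
  outer loop
   vertex 4.5 2.0 5.3
   vertex 5.9 4.1 5.7
   vertex 2.5 3.7 5.9
  endloop
 endfacet
 facet normal -0.127 -0.460 0.879
  outer loop
   vertex 4.5 2.0 5.3
   vertex 2.5 3.7 5.9
   vertex 4.0 0.8 4.6
  endloop
 endfacet
 facet normal 0.698 -0.552 0.456
  outer loop
   vertex 4.5 2.0 5.3
   vertex 5.1 0.2 2.2
   vertex 5.9 4.1 5.7
  endloop
 endfacet
 facet normal 0.694 -0.556 0.457
  outer loop
   vertex 4.5 2.0 5.3
   vertex 4.0 0.8 4.6
   vertex 5.1 0.2 2.2
  endloop
 endfacet
 facet normal 0.242 0.962 0.127
  outer loop
   vertex 2.5 5.3 3.1
   vertex 5.9 4.1 5.7
   vertex 2.6 5.5 1.4
  endloop
 endfacet
 facet normal 0.076 0.939 0.334
  outer loop
   vertex 2.5 5.3 3.1
   vertex 2.2 4.4 5.7
   vertex 5.9 4.1 5.7
  endloop
 endfacet
 facet normal -0.790 0.613 0.026
  outer loop
   vertex 2.5 5.3 3.1
   vertex 2.6 5.5 1.4
   vertex 1.4 3.9 2.7
  endloop
 endfacet
 facet normal -0.797 0.594 0.114
  outer loop
   vertex 2.5 5.3 3.1
   vertex 1.4 3.9 2.7
   vertex 2.2 4.4 5.7
  endloop
 endfacet
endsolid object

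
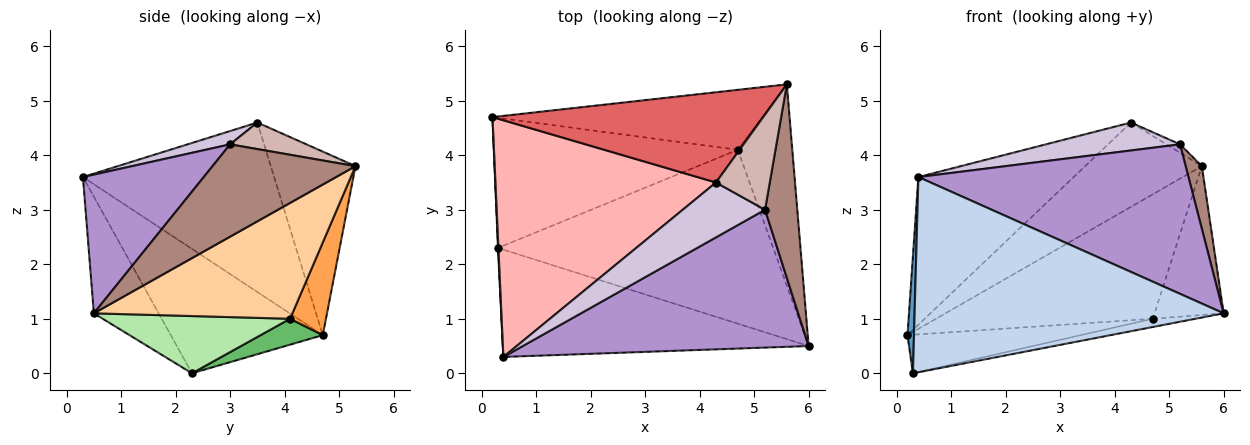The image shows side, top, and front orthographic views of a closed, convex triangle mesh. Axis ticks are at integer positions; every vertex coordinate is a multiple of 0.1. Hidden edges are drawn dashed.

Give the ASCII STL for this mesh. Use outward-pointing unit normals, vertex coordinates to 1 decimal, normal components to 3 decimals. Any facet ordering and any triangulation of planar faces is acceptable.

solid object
 facet normal -0.999 -0.043 0.004
  outer loop
   vertex 0.3 2.3 0.0
   vertex 0.4 0.3 3.6
   vertex 0.2 4.7 0.7
  endloop
 endfacet
 facet normal -0.181 -0.862 -0.474
  outer loop
   vertex 0.3 2.3 0.0
   vertex 6.0 0.5 1.1
   vertex 0.4 0.3 3.6
  endloop
 endfacet
 facet normal 0.147 0.891 -0.429
  outer loop
   vertex 4.7 4.1 1.0
   vertex 0.2 4.7 0.7
   vertex 5.6 5.3 3.8
  endloop
 endfacet
 facet normal 0.863 0.300 -0.406
  outer loop
   vertex 4.7 4.1 1.0
   vertex 5.6 5.3 3.8
   vertex 6.0 0.5 1.1
  endloop
 endfacet
 facet normal 0.101 0.282 -0.954
  outer loop
   vertex 4.7 4.1 1.0
   vertex 0.3 2.3 0.0
   vertex 0.2 4.7 0.7
  endloop
 endfacet
 facet normal 0.203 0.046 -0.978
  outer loop
   vertex 4.7 4.1 1.0
   vertex 6.0 0.5 1.1
   vertex 0.3 2.3 0.0
  endloop
 endfacet
 facet normal -0.444 0.612 0.655
  outer loop
   vertex 4.3 3.5 4.6
   vertex 5.6 5.3 3.8
   vertex 0.2 4.7 0.7
  endloop
 endfacet
 facet normal -0.546 0.444 0.711
  outer loop
   vertex 4.3 3.5 4.6
   vertex 0.2 4.7 0.7
   vertex 0.4 0.3 3.6
  endloop
 endfacet
 facet normal 0.312 -0.698 0.644
  outer loop
   vertex 5.2 3.0 4.2
   vertex 0.4 0.3 3.6
   vertex 6.0 0.5 1.1
  endloop
 endfacet
 facet normal 0.142 -0.449 0.882
  outer loop
   vertex 5.2 3.0 4.2
   vertex 4.3 3.5 4.6
   vertex 0.4 0.3 3.6
  endloop
 endfacet
 facet normal 0.939 -0.106 0.328
  outer loop
   vertex 5.2 3.0 4.2
   vertex 6.0 0.5 1.1
   vertex 5.6 5.3 3.8
  endloop
 endfacet
 facet normal 0.441 0.079 0.894
  outer loop
   vertex 5.2 3.0 4.2
   vertex 5.6 5.3 3.8
   vertex 4.3 3.5 4.6
  endloop
 endfacet
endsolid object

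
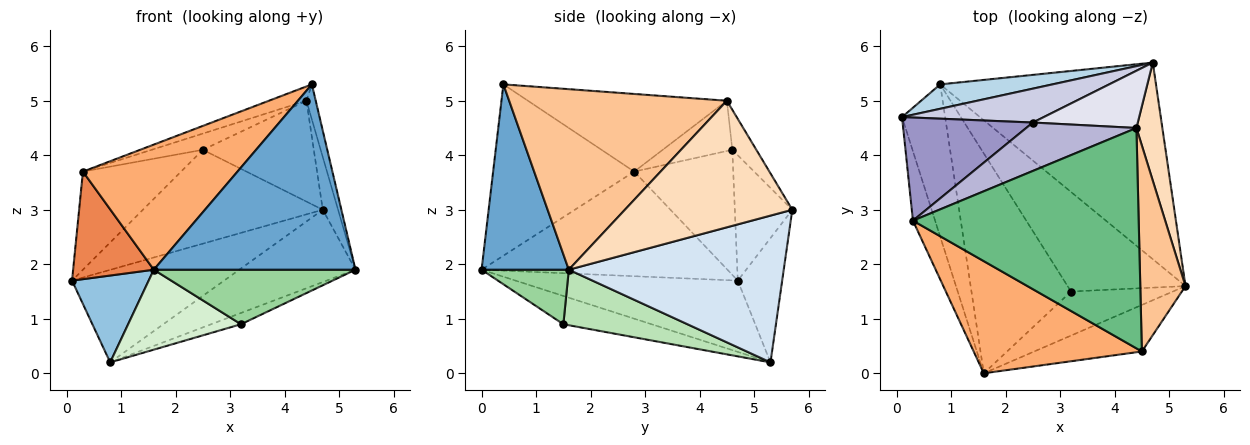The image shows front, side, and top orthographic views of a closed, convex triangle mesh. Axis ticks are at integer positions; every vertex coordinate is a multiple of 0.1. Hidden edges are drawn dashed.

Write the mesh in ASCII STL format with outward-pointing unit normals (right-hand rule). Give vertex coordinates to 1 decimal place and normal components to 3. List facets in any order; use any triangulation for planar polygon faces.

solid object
 facet normal 0.387 -0.894 -0.225
  outer loop
   vertex 4.5 0.4 5.3
   vertex 1.6 0.0 1.9
   vertex 5.3 1.6 1.9
  endloop
 endfacet
 facet normal -0.821 -0.283 -0.496
  outer loop
   vertex 0.8 5.3 0.2
   vertex 1.6 0.0 1.9
   vertex 0.1 4.7 1.7
  endloop
 endfacet
 facet normal -0.272 0.931 0.245
  outer loop
   vertex 0.8 5.3 0.2
   vertex 0.1 4.7 1.7
   vertex 4.7 5.7 3.0
  endloop
 endfacet
 facet normal 0.538 0.291 -0.791
  outer loop
   vertex 0.8 5.3 0.2
   vertex 4.7 5.7 3.0
   vertex 5.3 1.6 1.9
  endloop
 endfacet
 facet normal -0.931 -0.306 -0.197
  outer loop
   vertex 0.3 2.8 3.7
   vertex 0.1 4.7 1.7
   vertex 1.6 0.0 1.9
  endloop
 endfacet
 facet normal -0.562 -0.616 0.552
  outer loop
   vertex 0.3 2.8 3.7
   vertex 1.6 0.0 1.9
   vertex 4.5 0.4 5.3
  endloop
 endfacet
 facet normal 0.969 0.041 0.243
  outer loop
   vertex 4.4 4.5 5.0
   vertex 4.5 0.4 5.3
   vertex 5.3 1.6 1.9
  endloop
 endfacet
 facet normal 0.976 0.089 0.200
  outer loop
   vertex 4.4 4.5 5.0
   vertex 5.3 1.6 1.9
   vertex 4.7 5.7 3.0
  endloop
 endfacet
 facet normal -0.325 0.061 0.944
  outer loop
   vertex 4.4 4.5 5.0
   vertex 0.3 2.8 3.7
   vertex 4.5 0.4 5.3
  endloop
 endfacet
 facet normal 0.319 -0.737 -0.596
  outer loop
   vertex 3.2 1.5 0.9
   vertex 5.3 1.6 1.9
   vertex 1.6 0.0 1.9
  endloop
 endfacet
 facet normal 0.424 0.102 -0.900
  outer loop
   vertex 3.2 1.5 0.9
   vertex 0.8 5.3 0.2
   vertex 5.3 1.6 1.9
  endloop
 endfacet
 facet normal -0.258 -0.330 -0.908
  outer loop
   vertex 3.2 1.5 0.9
   vertex 1.6 0.0 1.9
   vertex 0.8 5.3 0.2
  endloop
 endfacet
 facet normal -0.571 0.566 0.595
  outer loop
   vertex 2.5 4.6 4.1
   vertex 0.1 4.7 1.7
   vertex 0.3 2.8 3.7
  endloop
 endfacet
 facet normal -0.397 0.292 0.870
  outer loop
   vertex 2.5 4.6 4.1
   vertex 0.3 2.8 3.7
   vertex 4.4 4.5 5.0
  endloop
 endfacet
 facet normal -0.288 0.901 0.325
  outer loop
   vertex 2.5 4.6 4.1
   vertex 4.7 5.7 3.0
   vertex 0.1 4.7 1.7
  endloop
 endfacet
 facet normal -0.185 0.855 0.485
  outer loop
   vertex 2.5 4.6 4.1
   vertex 4.4 4.5 5.0
   vertex 4.7 5.7 3.0
  endloop
 endfacet
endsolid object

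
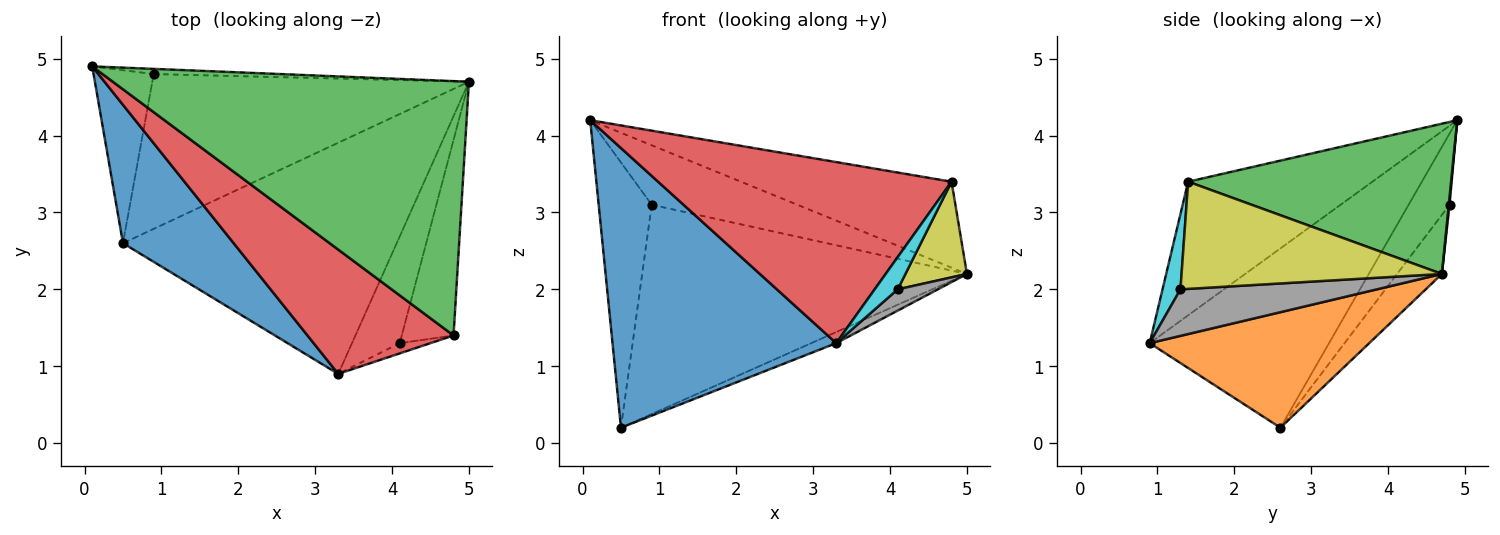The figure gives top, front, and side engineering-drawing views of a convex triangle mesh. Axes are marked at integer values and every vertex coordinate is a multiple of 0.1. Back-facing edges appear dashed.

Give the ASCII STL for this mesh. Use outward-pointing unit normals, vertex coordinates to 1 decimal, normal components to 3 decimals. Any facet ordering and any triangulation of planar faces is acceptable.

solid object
 facet normal -0.583 -0.728 0.360
  outer loop
   vertex 0.5 2.6 0.2
   vertex 3.3 0.9 1.3
   vertex 0.1 4.9 4.2
  endloop
 endfacet
 facet normal 0.388 0.044 -0.920
  outer loop
   vertex 0.5 2.6 0.2
   vertex 5.0 4.7 2.2
   vertex 3.3 0.9 1.3
  endloop
 endfacet
 facet normal 0.371 0.297 0.880
  outer loop
   vertex 4.8 1.4 3.4
   vertex 5.0 4.7 2.2
   vertex 0.1 4.9 4.2
  endloop
 endfacet
 facet normal -0.460 -0.732 0.503
  outer loop
   vertex 4.8 1.4 3.4
   vertex 0.1 4.9 4.2
   vertex 3.3 0.9 1.3
  endloop
 endfacet
 facet normal 0.005 0.996 -0.087
  outer loop
   vertex 0.9 4.8 3.1
   vertex 0.1 4.9 4.2
   vertex 5.0 4.7 2.2
  endloop
 endfacet
 facet normal -0.543 0.703 -0.459
  outer loop
   vertex 0.9 4.8 3.1
   vertex 0.5 2.6 0.2
   vertex 0.1 4.9 4.2
  endloop
 endfacet
 facet normal -0.110 0.799 -0.591
  outer loop
   vertex 0.9 4.8 3.1
   vertex 5.0 4.7 2.2
   vertex 0.5 2.6 0.2
  endloop
 endfacet
 facet normal 0.691 -0.141 -0.709
  outer loop
   vertex 4.1 1.3 2.0
   vertex 3.3 0.9 1.3
   vertex 5.0 4.7 2.2
  endloop
 endfacet
 facet normal 0.881 -0.208 -0.425
  outer loop
   vertex 4.1 1.3 2.0
   vertex 5.0 4.7 2.2
   vertex 4.8 1.4 3.4
  endloop
 endfacet
 facet normal 0.596 -0.766 -0.243
  outer loop
   vertex 4.1 1.3 2.0
   vertex 4.8 1.4 3.4
   vertex 3.3 0.9 1.3
  endloop
 endfacet
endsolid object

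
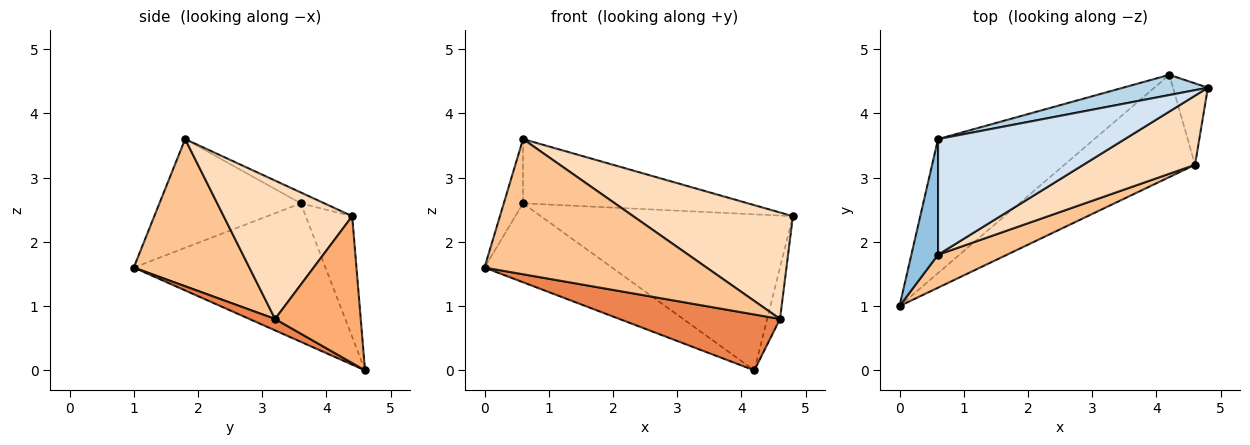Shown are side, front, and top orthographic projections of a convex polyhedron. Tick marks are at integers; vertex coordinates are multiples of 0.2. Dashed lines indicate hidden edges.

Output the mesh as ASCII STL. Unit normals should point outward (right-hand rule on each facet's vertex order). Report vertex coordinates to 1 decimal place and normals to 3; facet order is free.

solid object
 facet normal -0.607 0.403 -0.685
  outer loop
   vertex 0.6 3.6 2.6
   vertex 4.2 4.6 0.0
   vertex 0.0 1.0 1.6
  endloop
 endfacet
 facet normal -0.963 0.131 0.236
  outer loop
   vertex 0.6 3.6 2.6
   vertex 0.0 1.0 1.6
   vertex 0.6 1.8 3.6
  endloop
 endfacet
 facet normal -0.180 0.976 0.126
  outer loop
   vertex 0.6 3.6 2.6
   vertex 4.8 4.4 2.4
   vertex 4.2 4.6 0.0
  endloop
 endfacet
 facet normal -0.051 0.485 0.873
  outer loop
   vertex 0.6 3.6 2.6
   vertex 0.6 1.8 3.6
   vertex 4.8 4.4 2.4
  endloop
 endfacet
 facet normal 0.076 -0.478 -0.875
  outer loop
   vertex 4.6 3.2 0.8
   vertex 0.0 1.0 1.6
   vertex 4.2 4.6 0.0
  endloop
 endfacet
 facet normal 0.963 0.144 -0.229
  outer loop
   vertex 4.6 3.2 0.8
   vertex 4.2 4.6 0.0
   vertex 4.8 4.4 2.4
  endloop
 endfacet
 facet normal 0.451 -0.867 0.211
  outer loop
   vertex 4.6 3.2 0.8
   vertex 0.6 1.8 3.6
   vertex 0.0 1.0 1.6
  endloop
 endfacet
 facet normal 0.559 -0.695 0.451
  outer loop
   vertex 4.6 3.2 0.8
   vertex 4.8 4.4 2.4
   vertex 0.6 1.8 3.6
  endloop
 endfacet
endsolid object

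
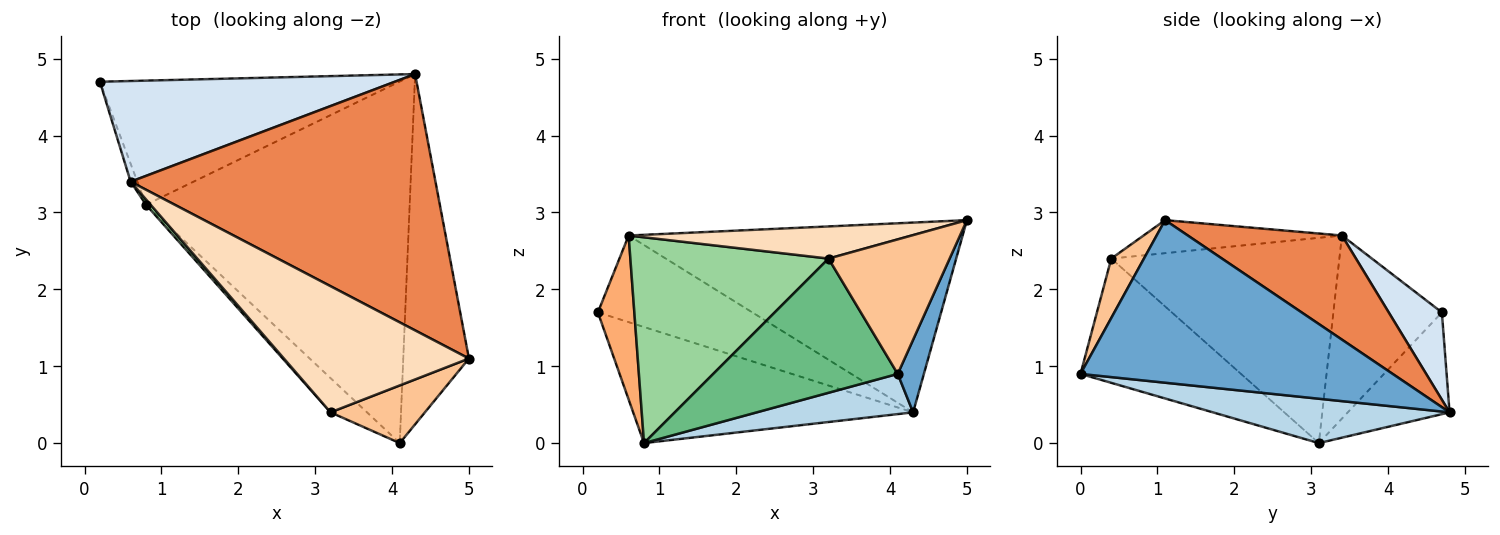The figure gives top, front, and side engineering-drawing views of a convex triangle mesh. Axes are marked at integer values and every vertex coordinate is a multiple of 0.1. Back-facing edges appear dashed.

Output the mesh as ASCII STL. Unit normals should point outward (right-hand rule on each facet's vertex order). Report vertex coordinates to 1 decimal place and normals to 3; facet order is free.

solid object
 facet normal 0.924 -0.077 -0.373
  outer loop
   vertex 4.1 0.0 0.9
   vertex 4.3 4.8 0.4
   vertex 5.0 1.1 2.9
  endloop
 endfacet
 facet normal -0.241 0.663 -0.709
  outer loop
   vertex 0.8 3.1 0.0
   vertex 0.2 4.7 1.7
   vertex 4.3 4.8 0.4
  endloop
 endfacet
 facet normal 0.165 -0.109 -0.980
  outer loop
   vertex 0.8 3.1 0.0
   vertex 4.3 4.8 0.4
   vertex 4.1 0.0 0.9
  endloop
 endfacet
 facet normal 0.219 0.636 0.740
  outer loop
   vertex 0.6 3.4 2.7
   vertex 4.3 4.8 0.4
   vertex 0.2 4.7 1.7
  endloop
 endfacet
 facet normal 0.265 0.574 0.775
  outer loop
   vertex 0.6 3.4 2.7
   vertex 5.0 1.1 2.9
   vertex 4.3 4.8 0.4
  endloop
 endfacet
 facet normal -0.947 -0.318 -0.035
  outer loop
   vertex 0.6 3.4 2.7
   vertex 0.2 4.7 1.7
   vertex 0.8 3.1 0.0
  endloop
 endfacet
 facet normal 0.241 -0.892 0.382
  outer loop
   vertex 3.2 0.4 2.4
   vertex 4.1 0.0 0.9
   vertex 5.0 1.1 2.9
  endloop
 endfacet
 facet normal -0.171 -0.243 0.955
  outer loop
   vertex 3.2 0.4 2.4
   vertex 5.0 1.1 2.9
   vertex 0.6 3.4 2.7
  endloop
 endfacet
 facet normal -0.644 -0.741 -0.189
  outer loop
   vertex 3.2 0.4 2.4
   vertex 0.8 3.1 0.0
   vertex 4.1 0.0 0.9
  endloop
 endfacet
 facet normal -0.755 -0.656 0.017
  outer loop
   vertex 3.2 0.4 2.4
   vertex 0.6 3.4 2.7
   vertex 0.8 3.1 0.0
  endloop
 endfacet
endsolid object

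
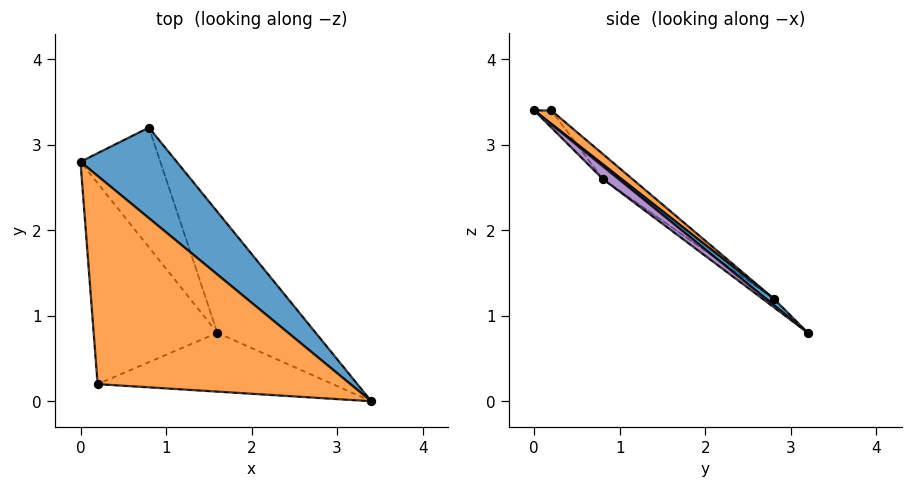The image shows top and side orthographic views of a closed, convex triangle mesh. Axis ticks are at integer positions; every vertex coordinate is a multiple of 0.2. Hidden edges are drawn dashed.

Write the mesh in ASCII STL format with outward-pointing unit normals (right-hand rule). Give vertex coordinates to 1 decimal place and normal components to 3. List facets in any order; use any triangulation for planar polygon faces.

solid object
 facet normal 0.050 0.654 0.755
  outer loop
   vertex 0.8 3.2 0.8
   vertex 0.0 2.8 1.2
   vertex 3.4 0.0 3.4
  endloop
 endfacet
 facet normal 0.040 0.647 0.761
  outer loop
   vertex 0.2 0.2 3.4
   vertex 3.4 0.0 3.4
   vertex 0.0 2.8 1.2
  endloop
 endfacet
 facet normal -0.084 -0.616 -0.784
  outer loop
   vertex 1.6 0.8 2.6
   vertex 0.0 2.8 1.2
   vertex 0.8 3.2 0.8
  endloop
 endfacet
 facet normal -0.151 -0.645 -0.749
  outer loop
   vertex 1.6 0.8 2.6
   vertex 0.2 0.2 3.4
   vertex 0.0 2.8 1.2
  endloop
 endfacet
 facet normal 0.106 -0.574 -0.812
  outer loop
   vertex 1.6 0.8 2.6
   vertex 0.8 3.2 0.8
   vertex 3.4 0.0 3.4
  endloop
 endfacet
 facet normal -0.047 -0.758 -0.651
  outer loop
   vertex 1.6 0.8 2.6
   vertex 3.4 0.0 3.4
   vertex 0.2 0.2 3.4
  endloop
 endfacet
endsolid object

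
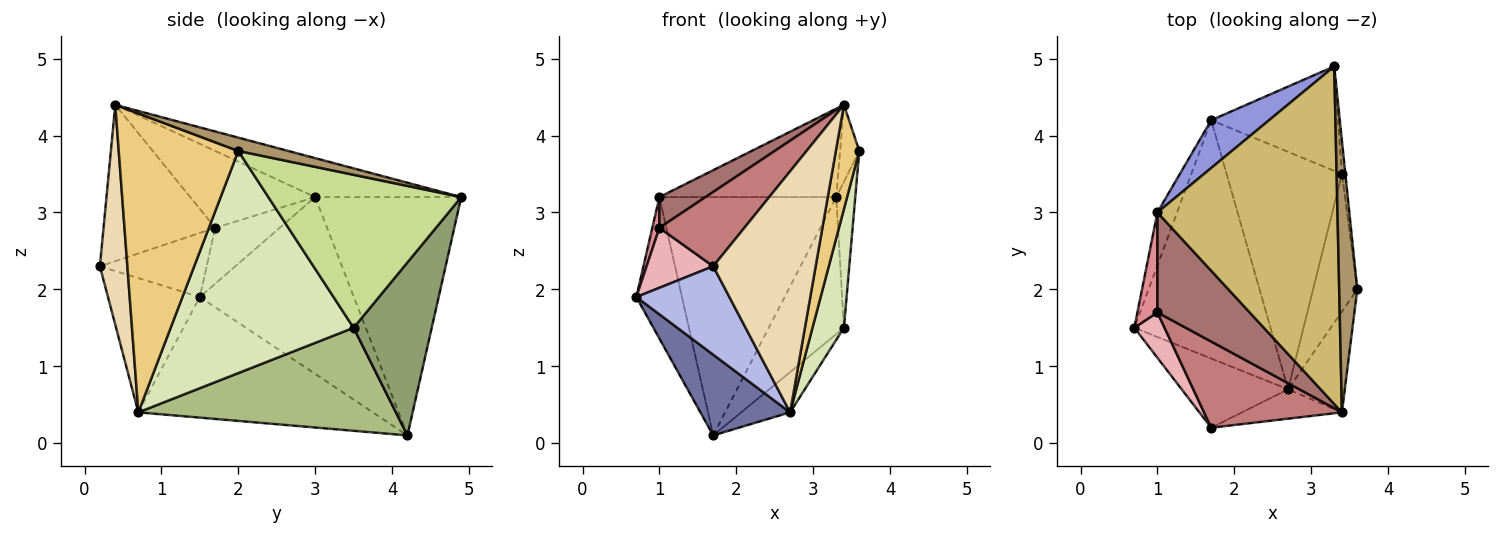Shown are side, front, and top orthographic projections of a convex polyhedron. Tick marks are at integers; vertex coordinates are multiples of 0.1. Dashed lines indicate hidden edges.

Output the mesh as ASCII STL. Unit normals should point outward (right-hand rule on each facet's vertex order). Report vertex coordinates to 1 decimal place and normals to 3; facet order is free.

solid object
 facet normal -0.643 -0.246 -0.726
  outer loop
   vertex 2.7 0.7 0.4
   vertex 0.7 1.5 1.9
   vertex 1.7 4.2 0.1
  endloop
 endfacet
 facet normal -0.953 0.282 -0.106
  outer loop
   vertex 1.0 3.0 3.2
   vertex 1.7 4.2 0.1
   vertex 0.7 1.5 1.9
  endloop
 endfacet
 facet normal -0.629 0.762 0.153
  outer loop
   vertex 1.0 3.0 3.2
   vertex 3.3 4.9 3.2
   vertex 1.7 4.2 0.1
  endloop
 endfacet
 facet normal -0.614 -0.622 -0.487
  outer loop
   vertex 1.7 0.2 2.3
   vertex 0.7 1.5 1.9
   vertex 2.7 0.7 0.4
  endloop
 endfacet
 facet normal 0.637 0.613 -0.467
  outer loop
   vertex 3.4 3.5 1.5
   vertex 1.7 4.2 0.1
   vertex 3.3 4.9 3.2
  endloop
 endfacet
 facet normal 0.661 0.125 -0.740
  outer loop
   vertex 3.4 3.5 1.5
   vertex 2.7 0.7 0.4
   vertex 1.7 4.2 0.1
  endloop
 endfacet
 facet normal 0.995 0.098 -0.022
  outer loop
   vertex 3.4 3.5 1.5
   vertex 3.3 4.9 3.2
   vertex 3.6 2.0 3.8
  endloop
 endfacet
 facet normal 0.967 -0.166 -0.192
  outer loop
   vertex 3.4 3.5 1.5
   vertex 3.6 2.0 3.8
   vertex 2.7 0.7 0.4
  endloop
 endfacet
 facet normal 0.578 0.222 0.785
  outer loop
   vertex 3.4 0.4 4.4
   vertex 3.6 2.0 3.8
   vertex 3.3 4.9 3.2
  endloop
 endfacet
 facet normal -0.205 0.248 0.947
  outer loop
   vertex 3.4 0.4 4.4
   vertex 3.3 4.9 3.2
   vertex 1.0 3.0 3.2
  endloop
 endfacet
 facet normal 0.965 -0.189 -0.183
  outer loop
   vertex 3.4 0.4 4.4
   vertex 2.7 0.7 0.4
   vertex 3.6 2.0 3.8
  endloop
 endfacet
 facet normal 0.257 -0.959 -0.117
  outer loop
   vertex 3.4 0.4 4.4
   vertex 1.7 0.2 2.3
   vertex 2.7 0.7 0.4
  endloop
 endfacet
 facet normal -0.623 -0.230 0.748
  outer loop
   vertex 1.0 1.7 2.8
   vertex 3.4 0.4 4.4
   vertex 1.0 3.0 3.2
  endloop
 endfacet
 facet normal -0.651 -0.496 0.575
  outer loop
   vertex 1.0 1.7 2.8
   vertex 1.7 0.2 2.3
   vertex 3.4 0.4 4.4
  endloop
 endfacet
 facet normal -0.937 -0.103 0.335
  outer loop
   vertex 1.0 1.7 2.8
   vertex 1.0 3.0 3.2
   vertex 0.7 1.5 1.9
  endloop
 endfacet
 facet normal -0.788 -0.491 0.372
  outer loop
   vertex 1.0 1.7 2.8
   vertex 0.7 1.5 1.9
   vertex 1.7 0.2 2.3
  endloop
 endfacet
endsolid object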